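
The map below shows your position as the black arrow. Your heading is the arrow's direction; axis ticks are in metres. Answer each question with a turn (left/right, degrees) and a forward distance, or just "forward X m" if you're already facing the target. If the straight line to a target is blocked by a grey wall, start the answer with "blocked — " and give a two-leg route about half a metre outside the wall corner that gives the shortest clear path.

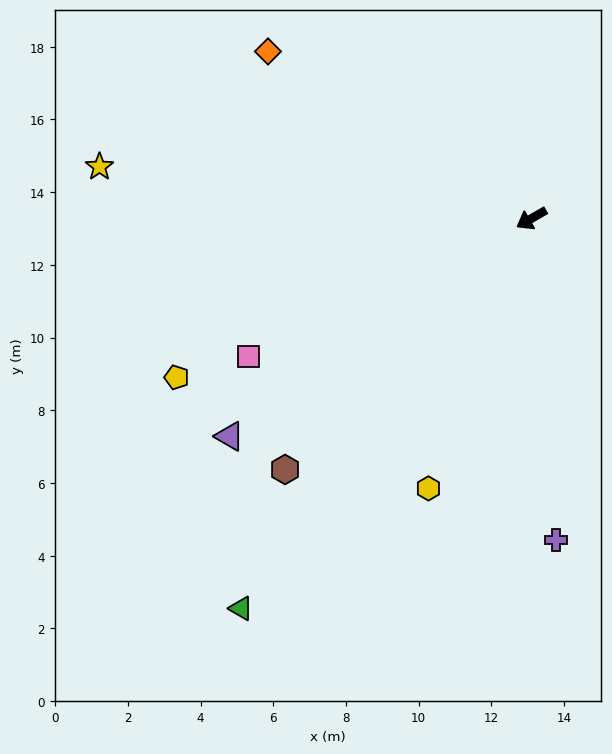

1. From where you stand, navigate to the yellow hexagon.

turn left 39°, forward 7.9 m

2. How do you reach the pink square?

turn right 4°, forward 8.7 m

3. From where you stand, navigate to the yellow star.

turn right 37°, forward 12.0 m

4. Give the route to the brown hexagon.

turn left 16°, forward 9.7 m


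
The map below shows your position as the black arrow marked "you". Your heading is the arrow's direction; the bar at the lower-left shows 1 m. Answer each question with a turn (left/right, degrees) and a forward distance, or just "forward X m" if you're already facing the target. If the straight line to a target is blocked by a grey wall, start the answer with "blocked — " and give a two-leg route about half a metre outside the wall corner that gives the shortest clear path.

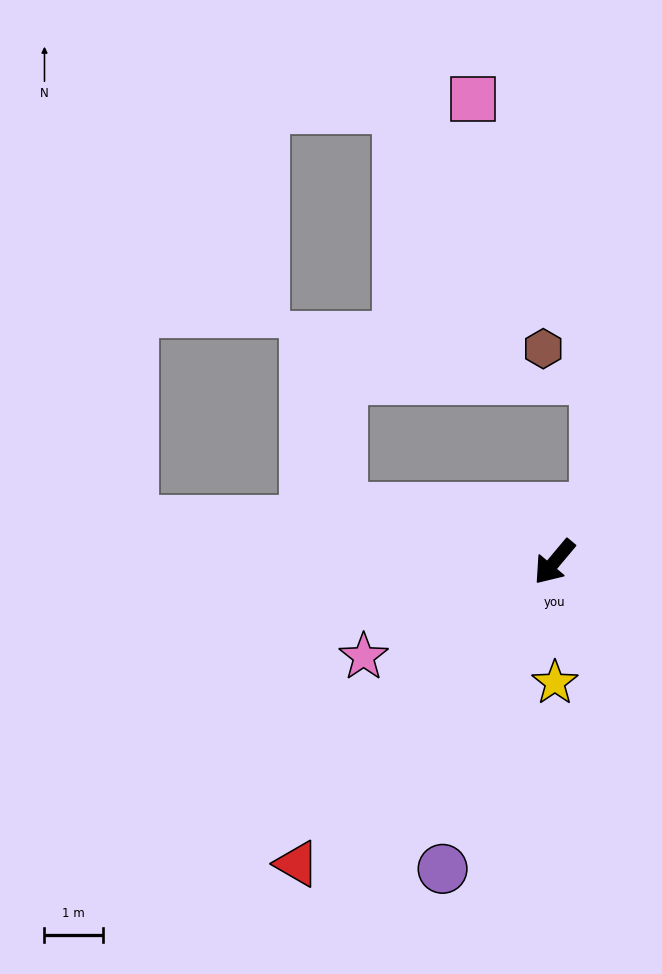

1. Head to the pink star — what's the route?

turn right 24°, forward 3.6 m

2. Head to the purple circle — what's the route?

turn left 20°, forward 5.6 m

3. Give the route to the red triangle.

forward 6.8 m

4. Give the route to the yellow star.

turn left 40°, forward 2.1 m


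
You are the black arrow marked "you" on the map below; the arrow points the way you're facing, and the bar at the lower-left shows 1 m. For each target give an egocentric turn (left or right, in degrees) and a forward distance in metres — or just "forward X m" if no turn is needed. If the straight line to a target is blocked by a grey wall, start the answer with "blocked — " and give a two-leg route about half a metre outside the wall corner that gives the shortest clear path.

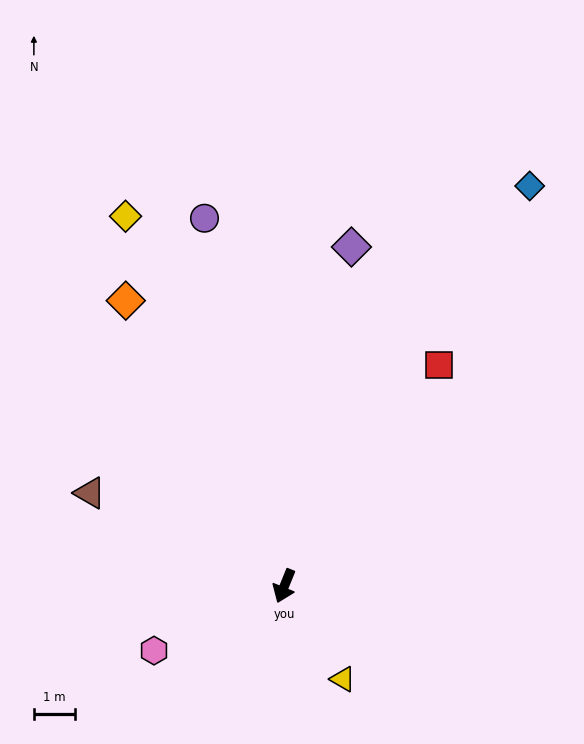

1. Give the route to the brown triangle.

turn right 94°, forward 5.3 m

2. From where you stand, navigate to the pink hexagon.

turn right 42°, forward 3.5 m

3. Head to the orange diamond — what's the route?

turn right 129°, forward 8.0 m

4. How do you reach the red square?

turn left 167°, forward 6.6 m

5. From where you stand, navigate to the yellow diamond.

turn right 135°, forward 9.8 m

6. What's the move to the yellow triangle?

turn left 54°, forward 2.7 m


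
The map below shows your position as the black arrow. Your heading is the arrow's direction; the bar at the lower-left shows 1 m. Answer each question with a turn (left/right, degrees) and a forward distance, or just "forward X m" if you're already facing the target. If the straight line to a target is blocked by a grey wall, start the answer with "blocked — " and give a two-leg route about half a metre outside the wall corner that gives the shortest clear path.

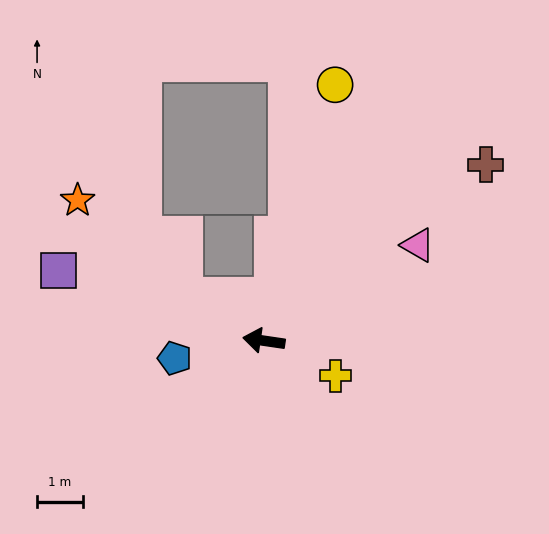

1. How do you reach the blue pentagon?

turn left 19°, forward 2.0 m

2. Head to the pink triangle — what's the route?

turn right 140°, forward 4.0 m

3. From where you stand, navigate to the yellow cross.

turn left 162°, forward 1.7 m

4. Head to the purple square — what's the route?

turn right 11°, forward 4.7 m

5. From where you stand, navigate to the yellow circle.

turn right 97°, forward 5.8 m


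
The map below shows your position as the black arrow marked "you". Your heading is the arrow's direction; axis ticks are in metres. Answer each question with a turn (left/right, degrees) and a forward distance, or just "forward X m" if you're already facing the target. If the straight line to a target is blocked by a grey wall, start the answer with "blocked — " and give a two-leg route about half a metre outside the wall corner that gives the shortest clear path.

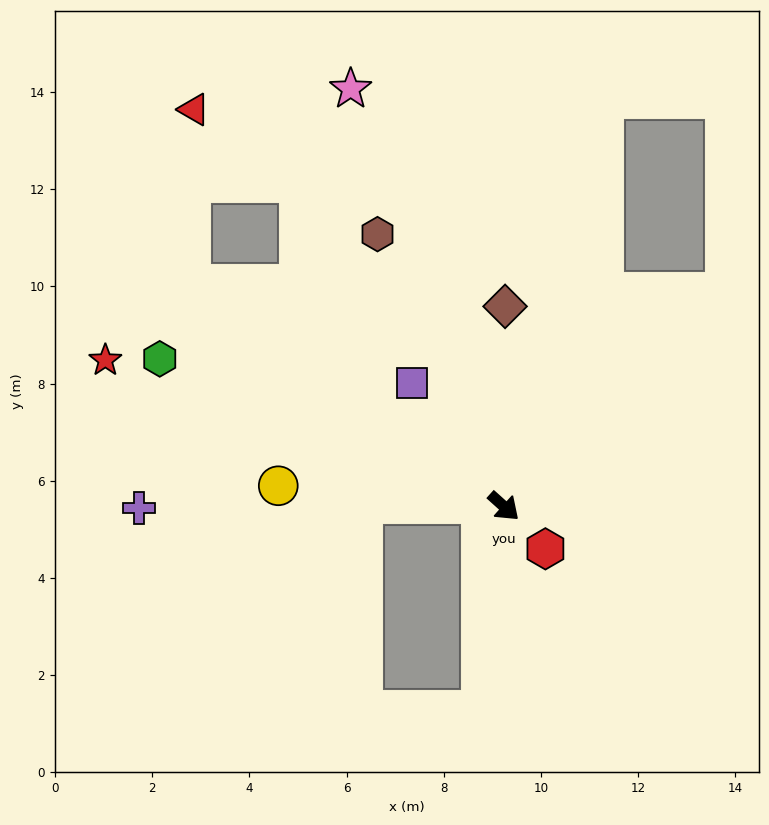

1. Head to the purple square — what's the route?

turn left 169°, forward 3.2 m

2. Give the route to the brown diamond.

turn left 132°, forward 4.1 m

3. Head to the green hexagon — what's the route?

turn right 161°, forward 7.7 m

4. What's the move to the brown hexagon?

turn left 157°, forward 6.2 m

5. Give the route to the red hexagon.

turn right 4°, forward 1.2 m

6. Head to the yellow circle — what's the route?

turn right 143°, forward 4.7 m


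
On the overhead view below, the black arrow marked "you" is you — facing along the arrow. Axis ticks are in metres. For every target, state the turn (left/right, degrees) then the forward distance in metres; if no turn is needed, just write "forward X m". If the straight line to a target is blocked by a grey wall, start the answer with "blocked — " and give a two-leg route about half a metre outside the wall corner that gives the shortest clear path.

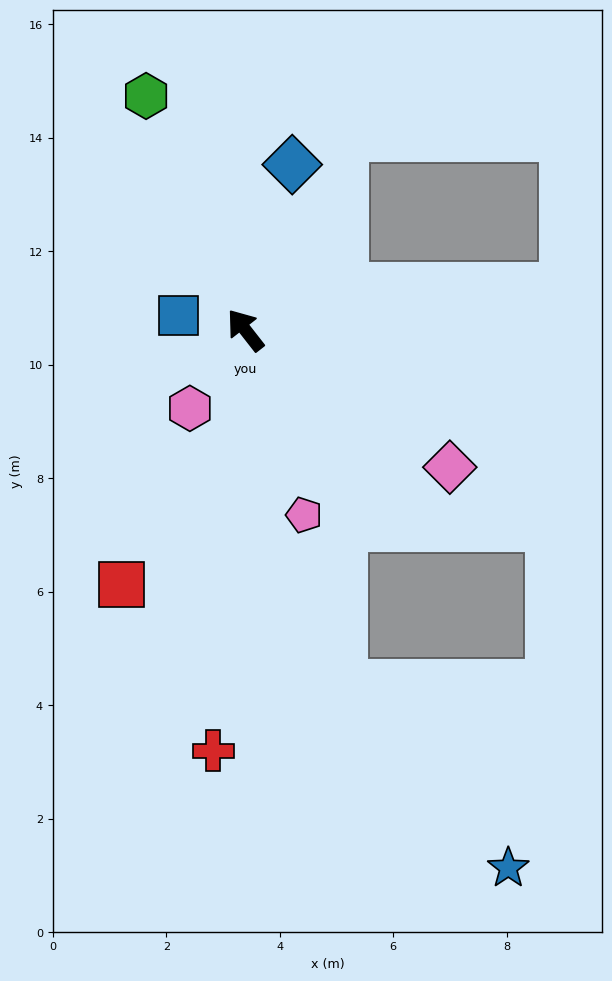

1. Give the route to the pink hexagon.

turn left 107°, forward 1.7 m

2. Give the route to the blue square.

turn left 40°, forward 1.2 m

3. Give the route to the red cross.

turn left 138°, forward 7.4 m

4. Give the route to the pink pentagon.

turn left 160°, forward 3.4 m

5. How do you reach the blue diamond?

turn right 54°, forward 3.0 m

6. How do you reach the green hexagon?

turn right 15°, forward 4.5 m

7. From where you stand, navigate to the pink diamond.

turn right 162°, forward 4.3 m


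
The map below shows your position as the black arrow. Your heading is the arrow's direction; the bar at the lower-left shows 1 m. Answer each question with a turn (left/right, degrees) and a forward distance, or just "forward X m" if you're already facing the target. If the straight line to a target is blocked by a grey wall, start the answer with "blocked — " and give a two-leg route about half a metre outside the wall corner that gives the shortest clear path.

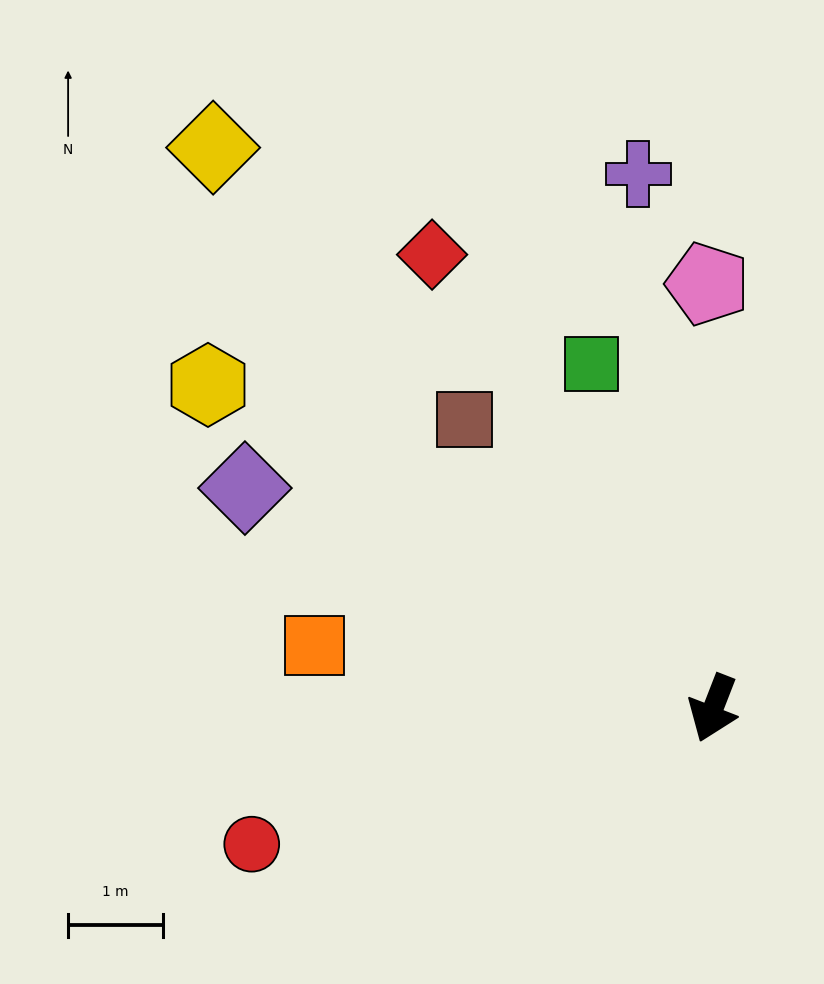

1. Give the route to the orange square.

turn right 78°, forward 4.2 m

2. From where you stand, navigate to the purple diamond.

turn right 94°, forward 5.4 m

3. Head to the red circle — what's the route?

turn right 52°, forward 5.0 m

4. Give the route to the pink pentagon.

turn right 158°, forward 4.5 m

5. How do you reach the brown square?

turn right 118°, forward 4.0 m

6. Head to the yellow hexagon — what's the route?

turn right 101°, forward 6.3 m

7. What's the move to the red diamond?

turn right 127°, forward 5.6 m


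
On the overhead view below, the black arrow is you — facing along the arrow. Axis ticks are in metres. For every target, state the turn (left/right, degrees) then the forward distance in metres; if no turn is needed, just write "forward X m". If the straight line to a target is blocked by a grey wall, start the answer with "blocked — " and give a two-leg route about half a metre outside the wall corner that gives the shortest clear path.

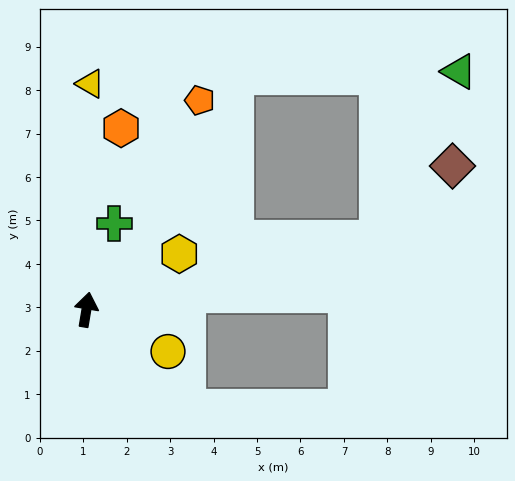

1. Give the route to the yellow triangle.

turn left 8°, forward 5.2 m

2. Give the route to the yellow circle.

turn right 108°, forward 2.1 m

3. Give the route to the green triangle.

blocked — turn right 67°, forward 6.9 m, then turn left 51°, forward 4.3 m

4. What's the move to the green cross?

turn right 8°, forward 2.1 m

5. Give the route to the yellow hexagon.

turn right 50°, forward 2.5 m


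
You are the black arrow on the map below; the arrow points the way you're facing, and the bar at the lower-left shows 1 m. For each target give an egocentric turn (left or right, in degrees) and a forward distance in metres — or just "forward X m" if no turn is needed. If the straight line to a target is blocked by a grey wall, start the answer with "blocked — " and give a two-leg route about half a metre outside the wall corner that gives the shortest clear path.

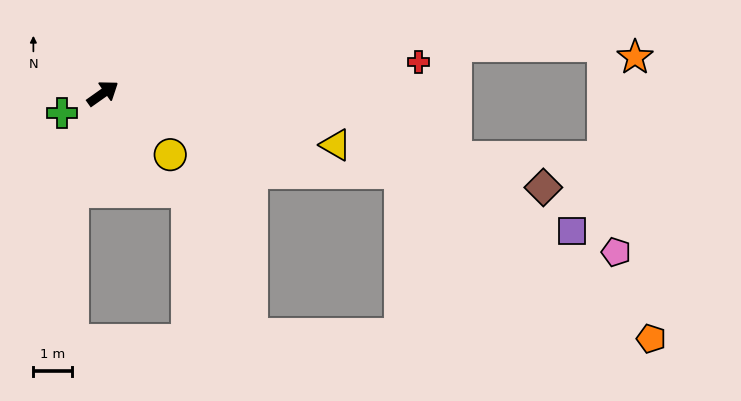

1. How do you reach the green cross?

turn left 171°, forward 1.2 m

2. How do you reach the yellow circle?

turn right 78°, forward 2.4 m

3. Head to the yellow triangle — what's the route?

turn right 48°, forward 6.2 m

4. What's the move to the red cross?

turn right 30°, forward 8.3 m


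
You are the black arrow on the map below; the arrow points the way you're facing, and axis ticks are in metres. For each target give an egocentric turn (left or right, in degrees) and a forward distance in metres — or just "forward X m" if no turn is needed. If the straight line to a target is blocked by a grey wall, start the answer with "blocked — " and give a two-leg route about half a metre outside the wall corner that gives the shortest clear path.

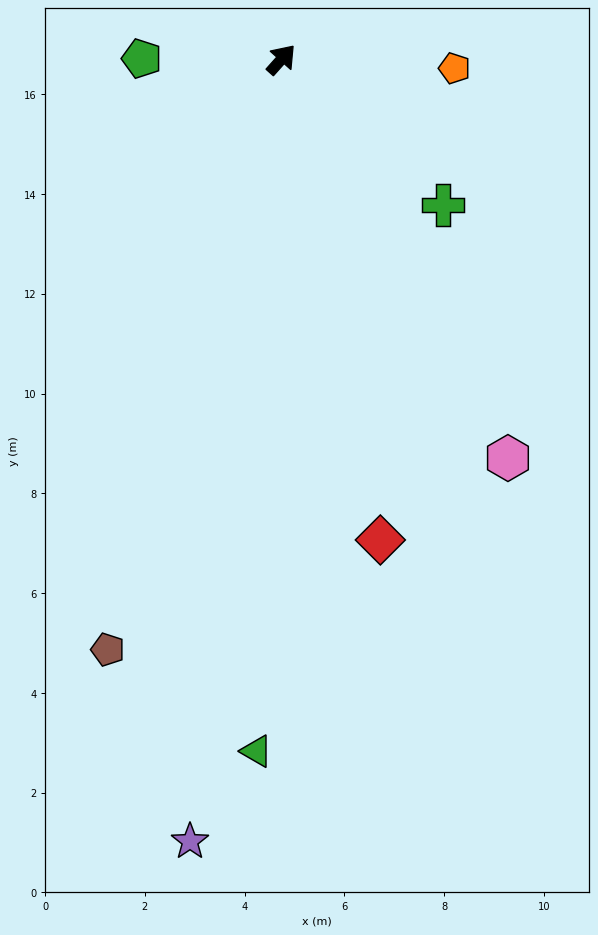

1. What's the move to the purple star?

turn right 145°, forward 15.8 m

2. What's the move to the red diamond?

turn right 127°, forward 9.8 m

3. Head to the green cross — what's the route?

turn right 90°, forward 4.4 m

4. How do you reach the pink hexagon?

turn right 109°, forward 9.2 m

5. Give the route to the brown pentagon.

turn right 155°, forward 12.3 m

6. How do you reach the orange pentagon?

turn right 51°, forward 3.5 m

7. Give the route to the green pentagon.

turn left 131°, forward 2.8 m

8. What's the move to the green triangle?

turn right 140°, forward 13.9 m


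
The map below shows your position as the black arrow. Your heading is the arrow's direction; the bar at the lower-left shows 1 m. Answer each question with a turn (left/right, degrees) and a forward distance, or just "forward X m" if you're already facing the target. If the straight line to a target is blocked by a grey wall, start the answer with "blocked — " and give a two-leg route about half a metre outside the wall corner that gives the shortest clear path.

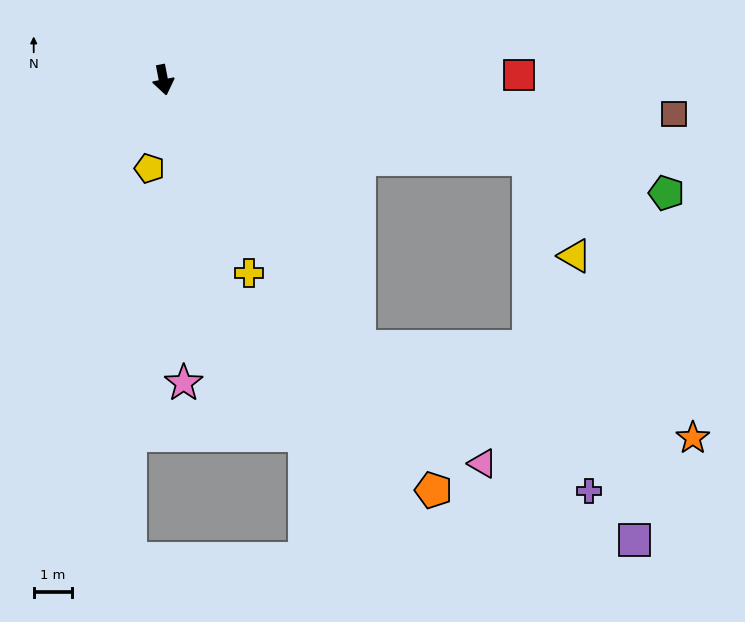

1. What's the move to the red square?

turn left 80°, forward 9.2 m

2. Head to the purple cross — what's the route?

blocked — turn left 26°, forward 8.6 m, then turn left 21°, forward 7.0 m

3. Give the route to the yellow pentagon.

turn right 20°, forward 2.3 m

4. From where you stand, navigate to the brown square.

turn left 75°, forward 13.2 m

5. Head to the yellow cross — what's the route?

turn left 13°, forward 5.5 m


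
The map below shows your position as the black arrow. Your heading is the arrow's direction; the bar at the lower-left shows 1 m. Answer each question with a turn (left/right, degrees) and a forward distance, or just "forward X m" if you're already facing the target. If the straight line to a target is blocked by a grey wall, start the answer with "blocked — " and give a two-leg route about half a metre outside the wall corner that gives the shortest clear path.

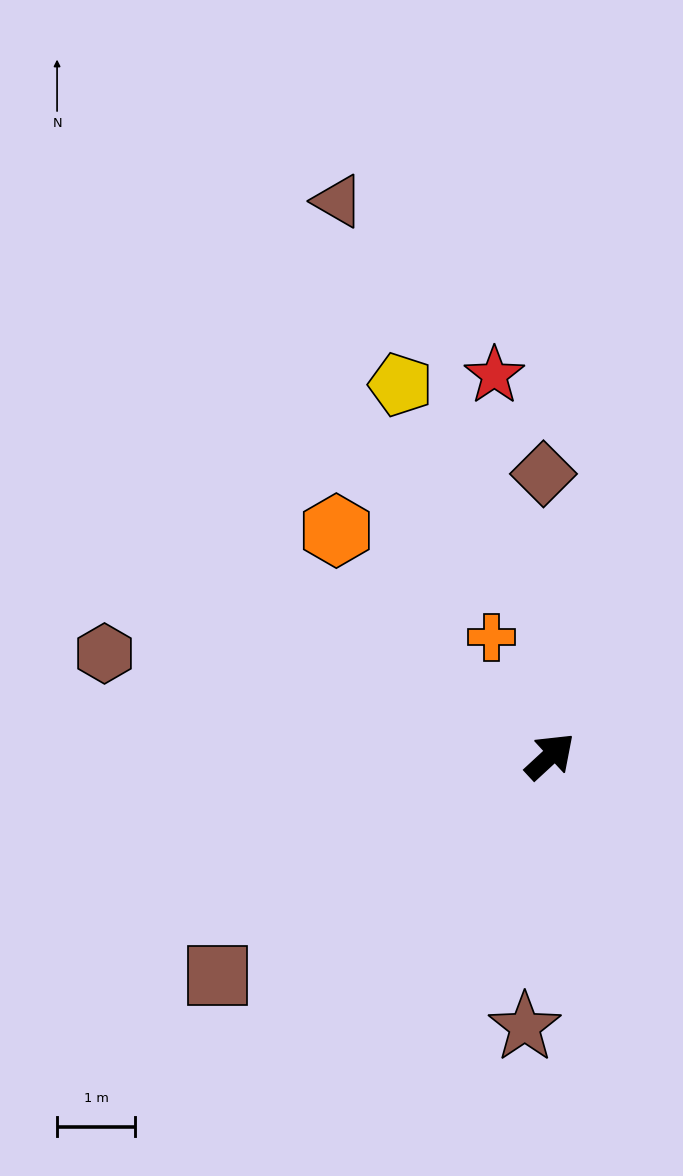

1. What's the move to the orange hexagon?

turn left 91°, forward 4.0 m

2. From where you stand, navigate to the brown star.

turn right 138°, forward 3.5 m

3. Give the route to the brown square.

turn left 171°, forward 5.1 m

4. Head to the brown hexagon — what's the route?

turn left 124°, forward 5.9 m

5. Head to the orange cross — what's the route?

turn left 74°, forward 1.7 m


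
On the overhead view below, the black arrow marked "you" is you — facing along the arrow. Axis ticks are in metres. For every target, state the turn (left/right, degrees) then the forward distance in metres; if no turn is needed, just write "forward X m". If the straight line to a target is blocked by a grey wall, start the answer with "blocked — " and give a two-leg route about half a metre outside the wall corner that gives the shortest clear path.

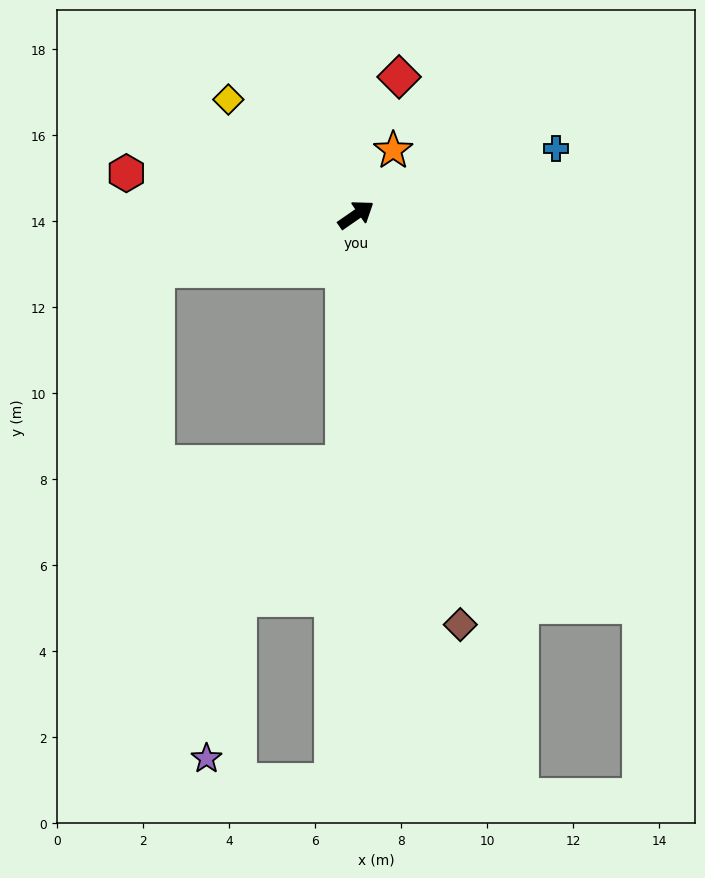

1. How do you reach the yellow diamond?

turn left 103°, forward 4.0 m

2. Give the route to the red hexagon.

turn left 135°, forward 5.4 m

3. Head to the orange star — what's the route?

turn left 25°, forward 1.7 m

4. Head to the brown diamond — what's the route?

turn right 110°, forward 9.8 m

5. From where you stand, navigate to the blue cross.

turn right 16°, forward 4.9 m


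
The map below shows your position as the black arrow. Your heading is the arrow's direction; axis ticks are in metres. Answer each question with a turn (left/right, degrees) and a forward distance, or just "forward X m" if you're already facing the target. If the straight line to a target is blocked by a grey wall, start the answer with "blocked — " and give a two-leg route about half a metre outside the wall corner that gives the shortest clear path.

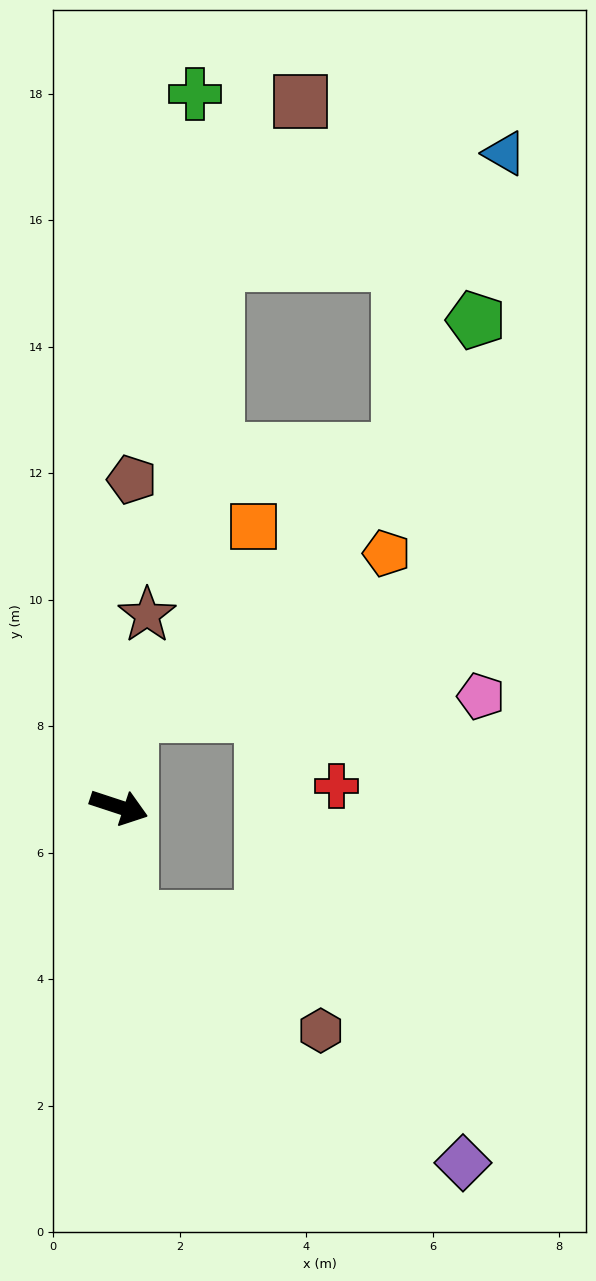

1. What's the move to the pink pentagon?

blocked — turn left 100°, forward 1.5 m, then turn right 79°, forward 5.5 m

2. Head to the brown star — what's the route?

turn left 100°, forward 3.1 m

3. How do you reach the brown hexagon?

blocked — turn right 65°, forward 1.8 m, then turn left 52°, forward 3.5 m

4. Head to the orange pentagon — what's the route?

blocked — turn left 100°, forward 1.5 m, then turn right 49°, forward 4.8 m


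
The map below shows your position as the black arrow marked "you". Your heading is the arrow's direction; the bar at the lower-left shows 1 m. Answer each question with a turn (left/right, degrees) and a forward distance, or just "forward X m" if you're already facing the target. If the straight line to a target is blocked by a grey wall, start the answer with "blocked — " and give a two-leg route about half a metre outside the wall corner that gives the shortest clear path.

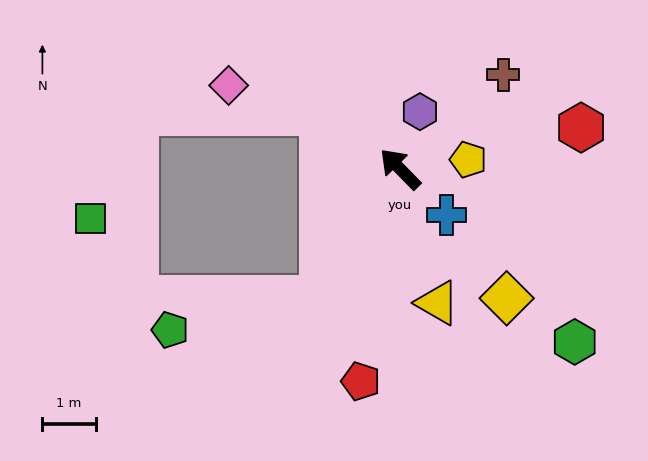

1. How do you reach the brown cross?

turn right 92°, forward 2.6 m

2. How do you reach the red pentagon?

turn left 125°, forward 4.1 m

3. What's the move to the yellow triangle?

turn left 151°, forward 2.6 m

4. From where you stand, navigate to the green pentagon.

blocked — turn left 105°, forward 2.8 m, then turn right 47°, forward 2.9 m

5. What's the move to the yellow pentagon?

turn right 127°, forward 1.3 m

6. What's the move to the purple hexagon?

turn right 64°, forward 1.1 m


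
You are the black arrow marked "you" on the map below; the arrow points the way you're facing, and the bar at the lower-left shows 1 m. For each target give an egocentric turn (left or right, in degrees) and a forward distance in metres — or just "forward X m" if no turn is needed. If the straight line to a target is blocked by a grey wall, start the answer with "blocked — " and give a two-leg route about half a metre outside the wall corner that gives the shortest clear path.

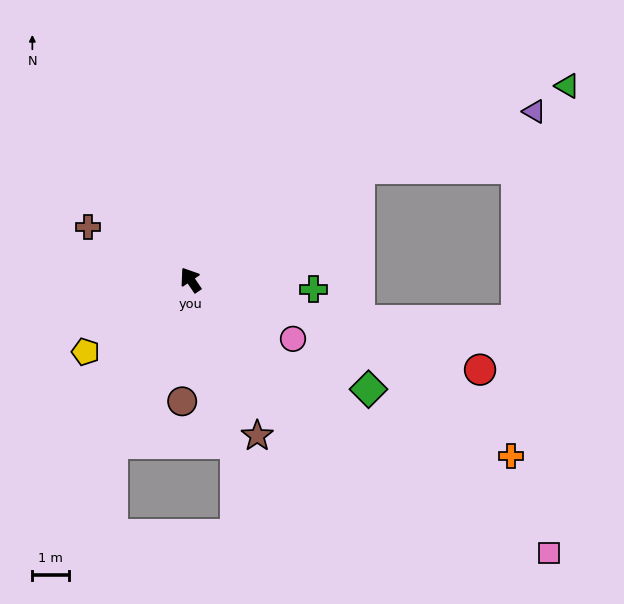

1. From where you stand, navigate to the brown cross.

turn left 28°, forward 3.1 m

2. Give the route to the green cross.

turn right 128°, forward 3.4 m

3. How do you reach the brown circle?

turn left 142°, forward 3.3 m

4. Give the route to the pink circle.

turn right 154°, forward 3.2 m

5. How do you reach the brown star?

turn left 169°, forward 4.6 m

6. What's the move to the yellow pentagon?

turn left 90°, forward 3.5 m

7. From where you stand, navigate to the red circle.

turn right 141°, forward 8.2 m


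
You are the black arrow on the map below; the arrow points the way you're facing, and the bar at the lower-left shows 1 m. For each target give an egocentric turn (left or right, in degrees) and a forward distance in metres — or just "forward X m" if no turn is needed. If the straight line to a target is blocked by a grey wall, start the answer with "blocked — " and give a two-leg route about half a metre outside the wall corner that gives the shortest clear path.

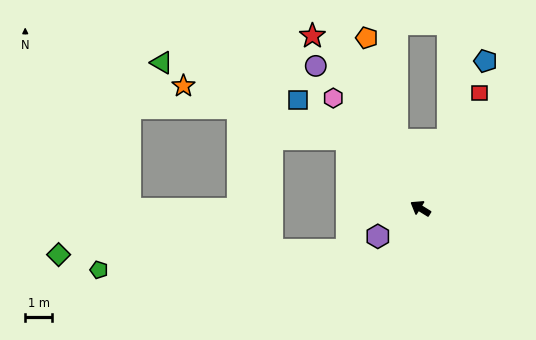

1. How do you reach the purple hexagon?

turn left 65°, forward 1.9 m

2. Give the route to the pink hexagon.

turn right 20°, forward 5.3 m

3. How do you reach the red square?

turn right 85°, forward 4.9 m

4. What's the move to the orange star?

blocked — turn right 11°, forward 3.8 m, then turn left 25°, forward 6.4 m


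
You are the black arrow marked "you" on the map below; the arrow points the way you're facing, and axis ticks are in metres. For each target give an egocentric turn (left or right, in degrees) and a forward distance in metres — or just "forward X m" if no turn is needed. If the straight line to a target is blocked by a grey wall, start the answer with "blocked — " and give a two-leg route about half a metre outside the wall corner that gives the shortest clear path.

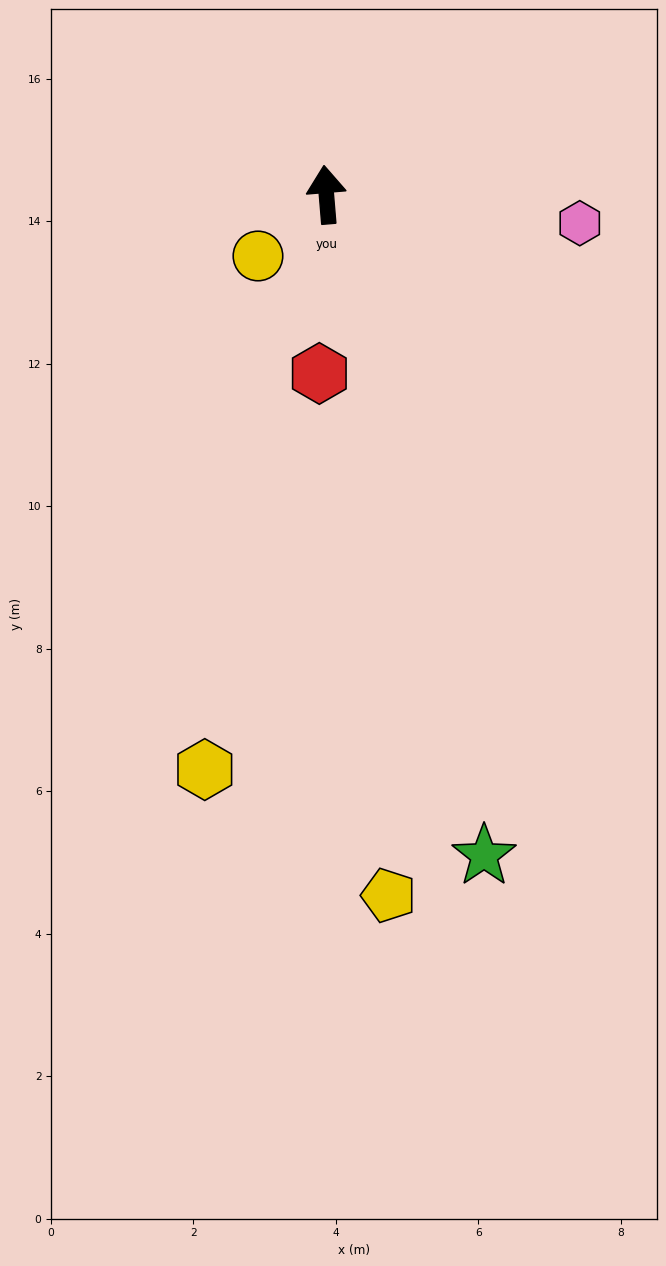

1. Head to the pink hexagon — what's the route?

turn right 101°, forward 3.6 m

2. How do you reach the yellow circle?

turn left 127°, forward 1.3 m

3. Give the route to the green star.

turn right 171°, forward 9.5 m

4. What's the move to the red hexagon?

turn left 173°, forward 2.5 m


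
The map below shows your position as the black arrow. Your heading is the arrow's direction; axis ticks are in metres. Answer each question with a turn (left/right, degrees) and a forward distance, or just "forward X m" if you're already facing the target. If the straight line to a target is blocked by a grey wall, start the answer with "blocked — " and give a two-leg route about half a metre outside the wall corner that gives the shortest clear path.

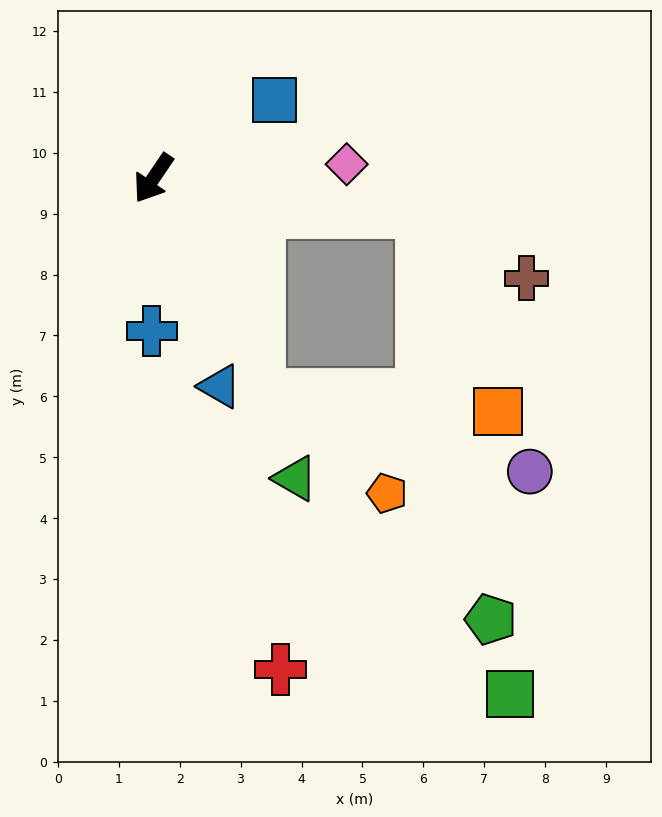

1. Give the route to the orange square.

blocked — turn left 117°, forward 4.4 m, then turn right 62°, forward 3.5 m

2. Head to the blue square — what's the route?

turn left 157°, forward 2.4 m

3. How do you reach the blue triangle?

turn left 52°, forward 3.6 m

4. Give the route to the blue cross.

turn left 34°, forward 2.5 m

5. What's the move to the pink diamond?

turn left 128°, forward 3.2 m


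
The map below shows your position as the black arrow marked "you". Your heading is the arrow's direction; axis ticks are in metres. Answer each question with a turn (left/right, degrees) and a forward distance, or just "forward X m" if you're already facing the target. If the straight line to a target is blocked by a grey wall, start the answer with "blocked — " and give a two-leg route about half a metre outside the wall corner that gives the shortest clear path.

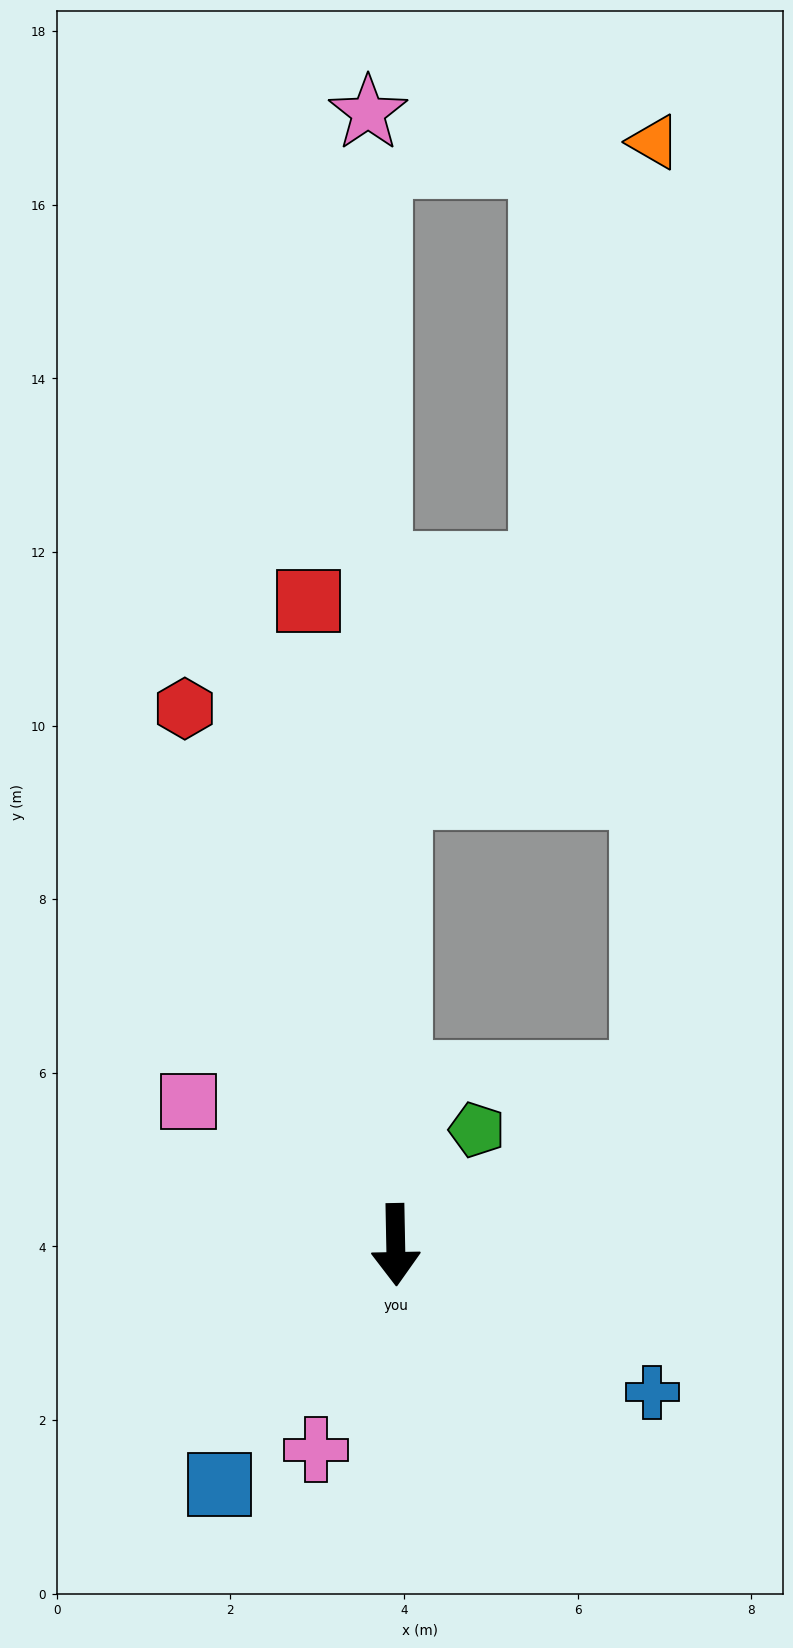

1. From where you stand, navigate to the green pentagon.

turn left 144°, forward 1.6 m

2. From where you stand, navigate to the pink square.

turn right 126°, forward 2.9 m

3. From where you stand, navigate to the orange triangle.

blocked — turn left 123°, forward 3.5 m, then turn left 55°, forward 10.8 m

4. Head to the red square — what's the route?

turn right 173°, forward 7.5 m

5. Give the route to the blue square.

turn right 37°, forward 3.4 m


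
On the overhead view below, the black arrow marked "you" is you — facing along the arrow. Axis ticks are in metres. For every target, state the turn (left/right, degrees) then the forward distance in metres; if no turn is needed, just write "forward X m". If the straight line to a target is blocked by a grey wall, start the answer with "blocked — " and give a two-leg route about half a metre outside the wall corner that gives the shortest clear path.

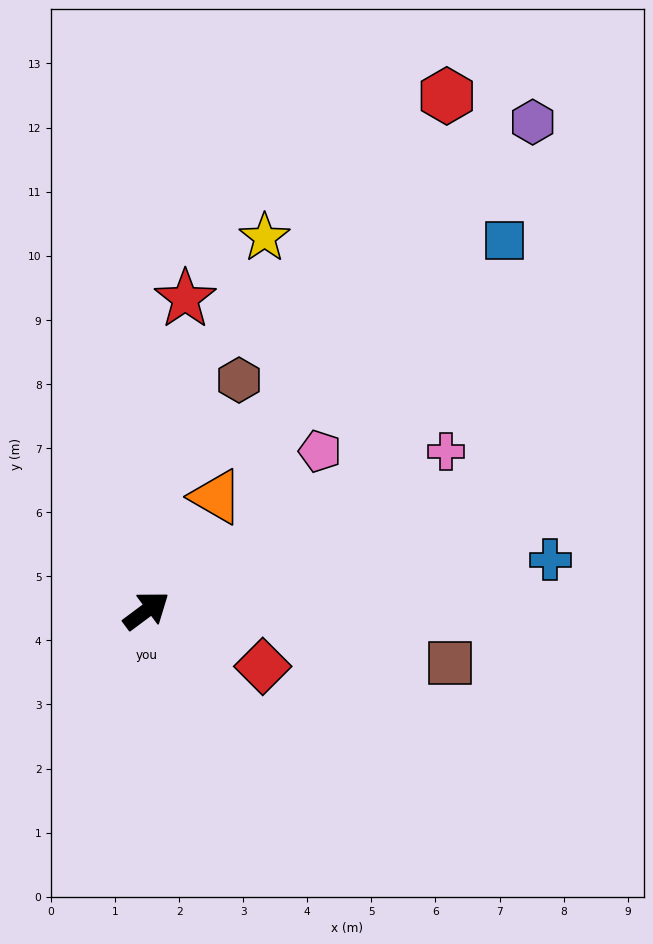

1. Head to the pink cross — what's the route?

turn right 9°, forward 5.3 m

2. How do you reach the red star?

turn left 46°, forward 4.9 m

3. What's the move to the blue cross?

turn right 30°, forward 6.3 m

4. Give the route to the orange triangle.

turn left 22°, forward 2.1 m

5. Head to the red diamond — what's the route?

turn right 62°, forward 2.0 m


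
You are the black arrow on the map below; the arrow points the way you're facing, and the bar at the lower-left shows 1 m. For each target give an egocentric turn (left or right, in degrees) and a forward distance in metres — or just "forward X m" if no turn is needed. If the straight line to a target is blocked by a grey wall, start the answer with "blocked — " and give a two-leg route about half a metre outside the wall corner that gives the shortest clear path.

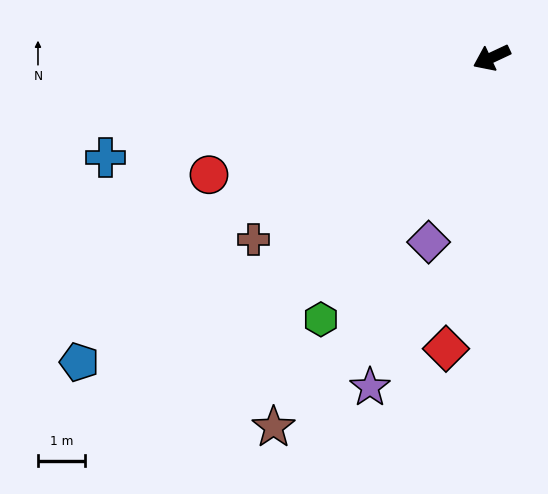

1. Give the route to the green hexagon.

turn left 32°, forward 6.6 m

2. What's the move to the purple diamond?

turn left 46°, forward 4.1 m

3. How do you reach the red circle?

turn right 3°, forward 6.5 m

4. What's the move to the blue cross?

turn right 11°, forward 8.5 m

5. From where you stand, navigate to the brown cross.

turn left 12°, forward 6.4 m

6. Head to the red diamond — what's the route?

turn left 56°, forward 6.3 m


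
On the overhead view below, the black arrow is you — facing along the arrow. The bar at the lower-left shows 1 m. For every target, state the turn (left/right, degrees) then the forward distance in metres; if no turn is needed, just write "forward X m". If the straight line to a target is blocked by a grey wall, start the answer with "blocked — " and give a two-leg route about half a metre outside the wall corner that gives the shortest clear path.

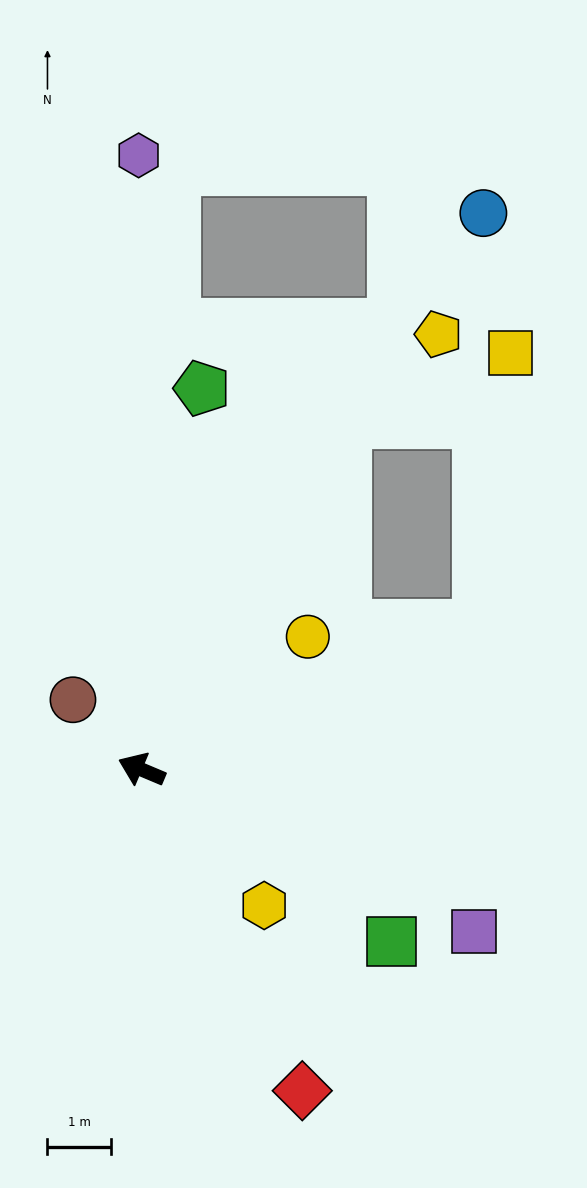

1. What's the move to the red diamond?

turn left 139°, forward 5.7 m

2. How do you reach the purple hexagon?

turn right 67°, forward 9.7 m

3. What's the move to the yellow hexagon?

turn left 155°, forward 2.9 m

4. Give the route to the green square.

turn left 168°, forward 4.8 m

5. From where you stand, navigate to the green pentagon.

turn right 76°, forward 6.1 m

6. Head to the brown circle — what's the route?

turn right 23°, forward 1.5 m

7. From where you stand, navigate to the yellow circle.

turn right 119°, forward 3.4 m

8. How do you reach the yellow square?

blocked — turn right 97°, forward 6.4 m, then turn right 38°, forward 2.9 m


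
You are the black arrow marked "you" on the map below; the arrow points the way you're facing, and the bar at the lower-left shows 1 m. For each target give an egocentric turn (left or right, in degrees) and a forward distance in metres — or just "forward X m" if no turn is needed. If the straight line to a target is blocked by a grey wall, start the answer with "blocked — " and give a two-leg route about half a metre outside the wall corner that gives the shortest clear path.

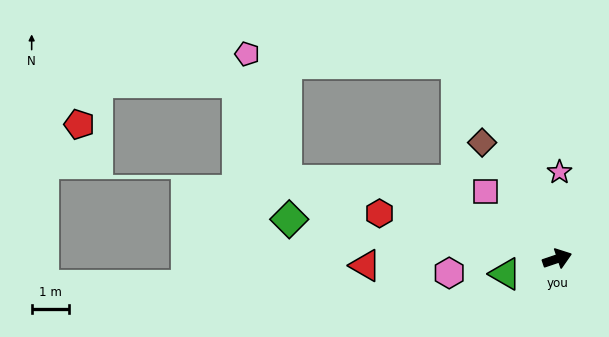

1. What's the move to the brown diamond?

turn left 104°, forward 3.7 m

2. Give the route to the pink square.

turn left 118°, forward 2.7 m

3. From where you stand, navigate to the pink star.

turn left 70°, forward 2.3 m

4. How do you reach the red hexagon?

turn left 147°, forward 5.0 m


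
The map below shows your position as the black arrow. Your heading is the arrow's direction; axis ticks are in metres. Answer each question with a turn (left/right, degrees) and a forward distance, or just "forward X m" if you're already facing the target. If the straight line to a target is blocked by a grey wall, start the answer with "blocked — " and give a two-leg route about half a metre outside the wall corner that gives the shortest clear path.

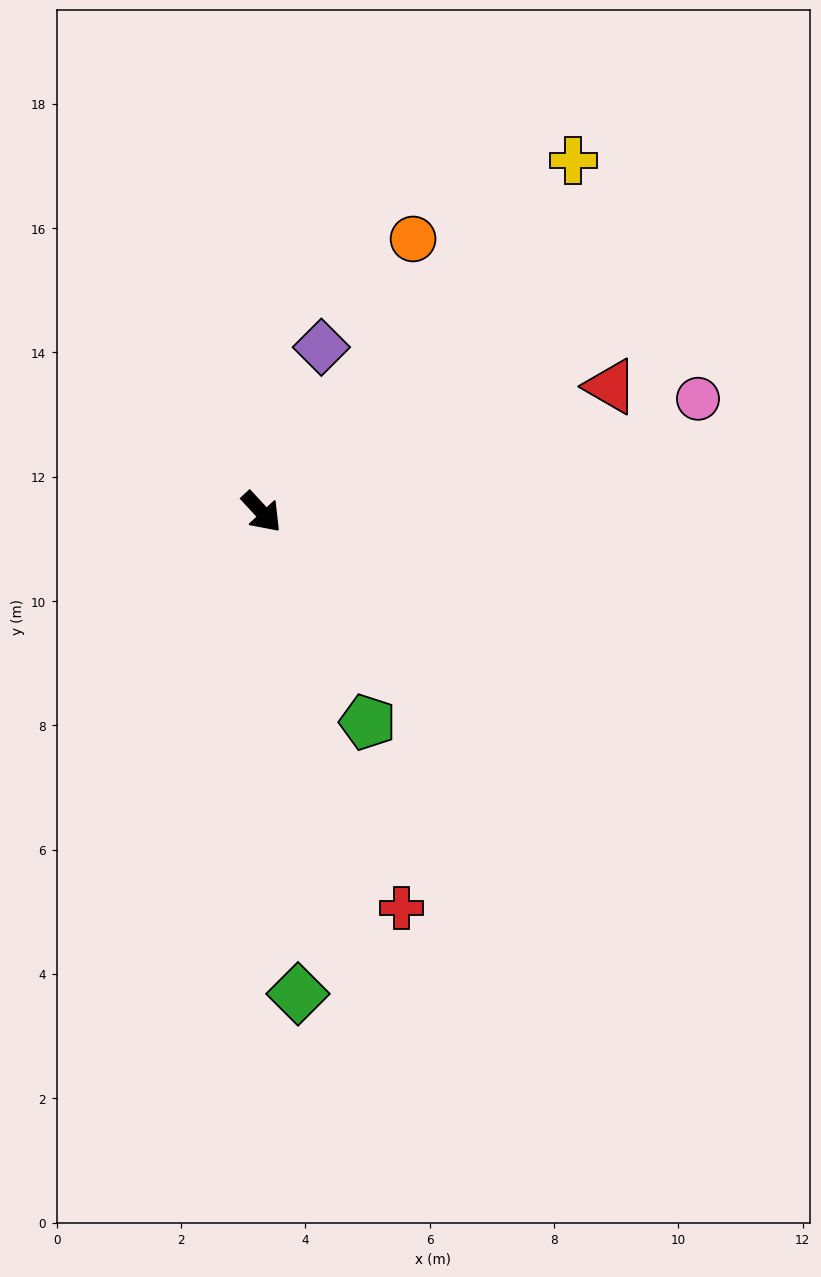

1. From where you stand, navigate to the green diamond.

turn right 38°, forward 7.8 m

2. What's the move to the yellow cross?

turn left 96°, forward 7.6 m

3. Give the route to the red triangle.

turn left 67°, forward 6.0 m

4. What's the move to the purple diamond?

turn left 117°, forward 2.8 m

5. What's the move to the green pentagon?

turn right 16°, forward 3.8 m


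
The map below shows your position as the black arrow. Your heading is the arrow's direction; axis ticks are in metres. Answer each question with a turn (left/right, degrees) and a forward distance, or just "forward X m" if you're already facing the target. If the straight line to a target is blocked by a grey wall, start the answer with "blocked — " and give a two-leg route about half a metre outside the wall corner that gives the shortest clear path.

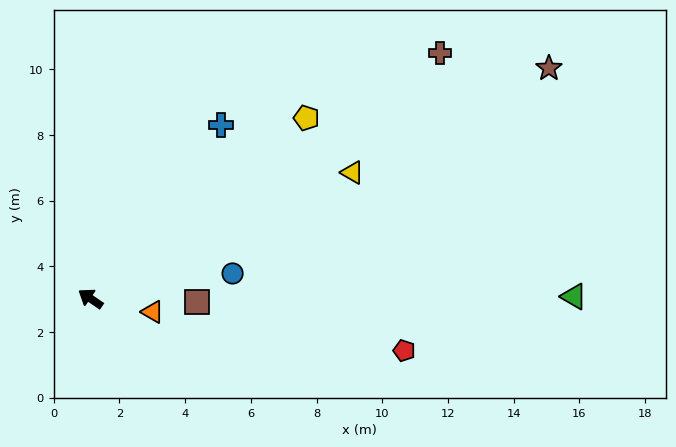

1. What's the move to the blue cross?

turn right 93°, forward 6.6 m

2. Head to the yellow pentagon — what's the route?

turn right 106°, forward 8.6 m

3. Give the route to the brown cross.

turn right 111°, forward 13.0 m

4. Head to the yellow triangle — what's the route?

turn right 120°, forward 8.8 m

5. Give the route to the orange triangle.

turn right 158°, forward 1.9 m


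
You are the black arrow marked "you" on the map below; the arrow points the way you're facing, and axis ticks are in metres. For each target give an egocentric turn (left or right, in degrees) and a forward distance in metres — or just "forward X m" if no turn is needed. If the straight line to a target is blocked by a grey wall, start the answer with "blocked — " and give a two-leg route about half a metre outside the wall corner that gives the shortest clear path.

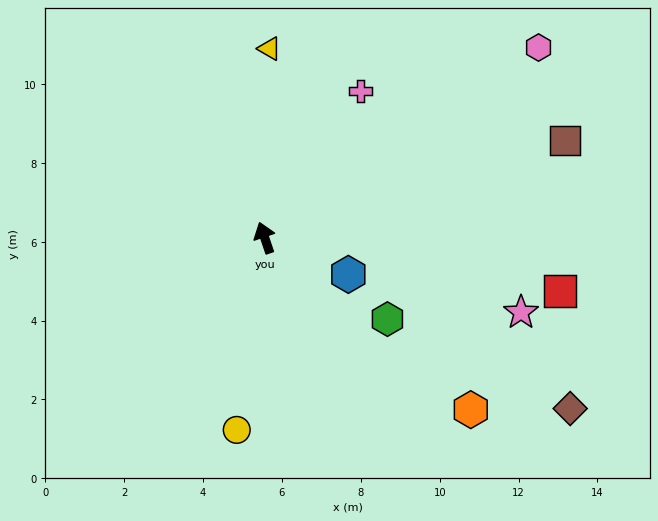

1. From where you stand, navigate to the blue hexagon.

turn right 132°, forward 2.3 m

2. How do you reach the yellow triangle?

turn right 20°, forward 4.8 m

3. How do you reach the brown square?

turn right 91°, forward 8.0 m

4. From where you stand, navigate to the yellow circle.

turn left 153°, forward 4.9 m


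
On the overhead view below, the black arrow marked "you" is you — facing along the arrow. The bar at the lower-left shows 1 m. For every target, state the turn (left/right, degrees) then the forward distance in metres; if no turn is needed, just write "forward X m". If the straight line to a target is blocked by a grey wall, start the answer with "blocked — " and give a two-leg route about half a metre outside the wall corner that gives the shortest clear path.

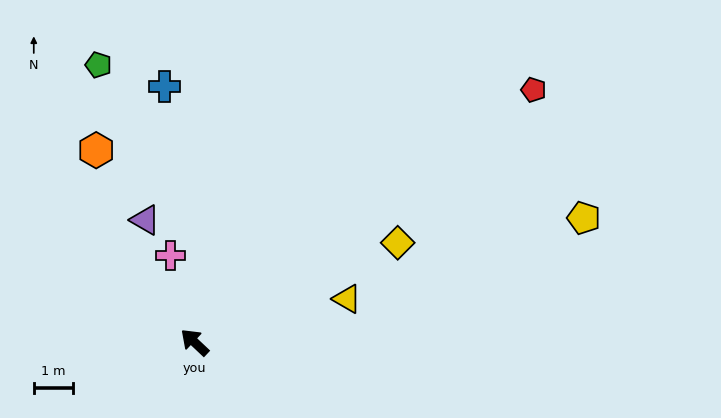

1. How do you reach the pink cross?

turn right 31°, forward 2.3 m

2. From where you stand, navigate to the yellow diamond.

turn right 111°, forward 5.8 m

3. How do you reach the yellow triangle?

turn right 121°, forward 4.0 m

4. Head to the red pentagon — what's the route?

turn right 100°, forward 10.8 m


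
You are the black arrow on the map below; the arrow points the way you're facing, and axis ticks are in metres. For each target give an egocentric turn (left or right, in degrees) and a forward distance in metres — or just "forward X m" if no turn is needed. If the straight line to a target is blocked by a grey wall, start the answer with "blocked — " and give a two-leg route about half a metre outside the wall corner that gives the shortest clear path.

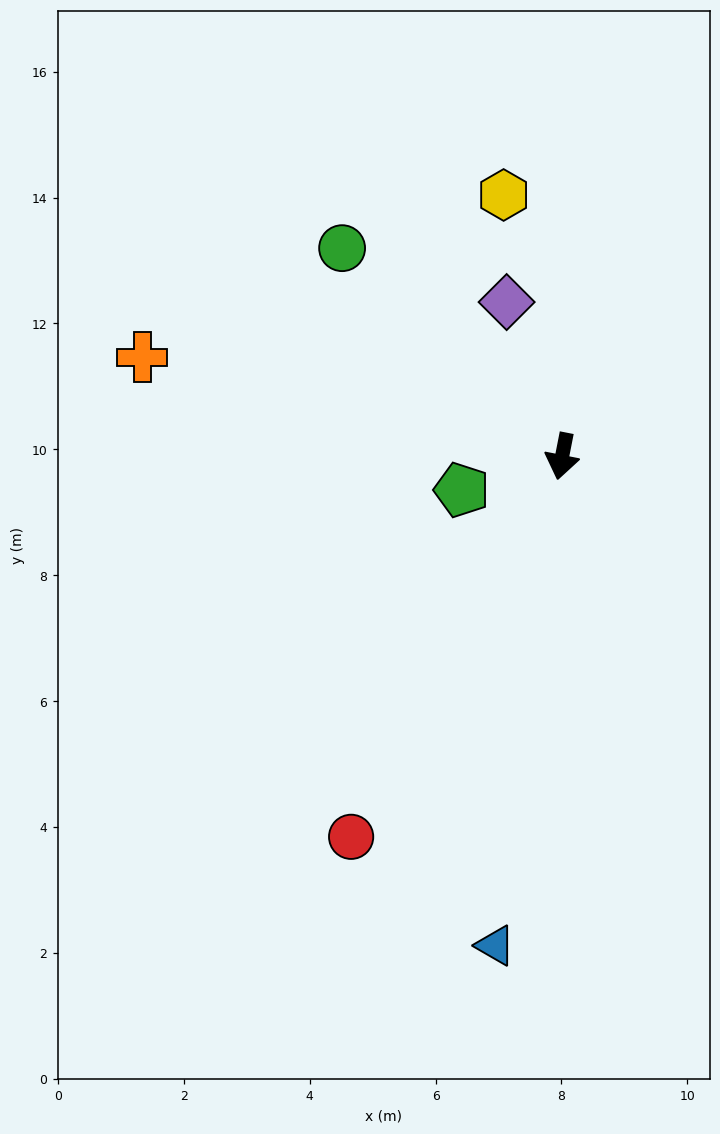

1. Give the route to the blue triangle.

turn left 3°, forward 7.8 m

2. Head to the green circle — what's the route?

turn right 122°, forward 4.8 m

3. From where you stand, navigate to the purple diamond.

turn right 149°, forward 2.6 m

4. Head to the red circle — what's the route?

turn right 18°, forward 6.9 m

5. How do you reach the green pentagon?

turn right 60°, forward 1.7 m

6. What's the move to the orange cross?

turn right 92°, forward 6.9 m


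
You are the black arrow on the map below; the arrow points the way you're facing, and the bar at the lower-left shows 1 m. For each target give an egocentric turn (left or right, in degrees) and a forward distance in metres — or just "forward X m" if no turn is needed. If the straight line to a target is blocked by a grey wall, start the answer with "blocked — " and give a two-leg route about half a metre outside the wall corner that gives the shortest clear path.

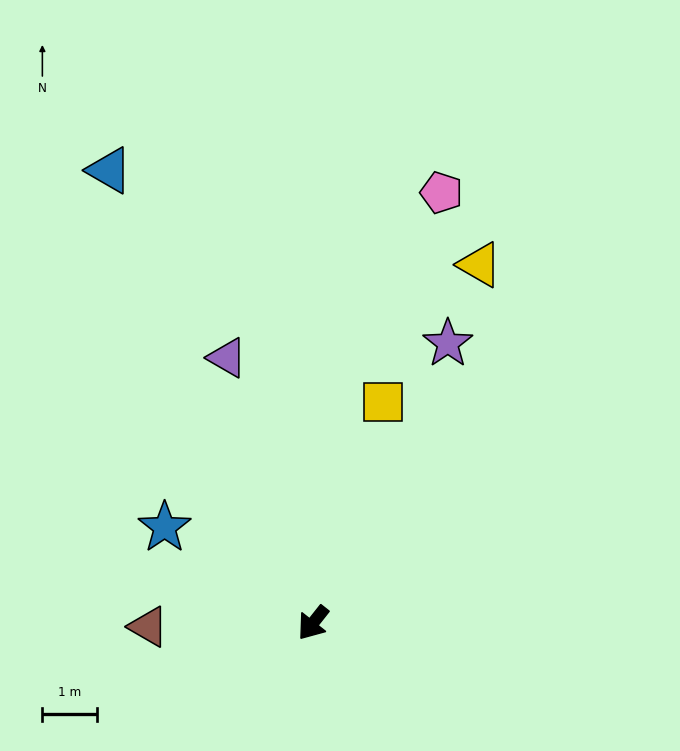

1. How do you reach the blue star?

turn right 84°, forward 3.2 m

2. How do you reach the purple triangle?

turn right 124°, forward 5.1 m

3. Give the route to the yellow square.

turn right 159°, forward 4.2 m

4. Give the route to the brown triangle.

turn right 50°, forward 3.0 m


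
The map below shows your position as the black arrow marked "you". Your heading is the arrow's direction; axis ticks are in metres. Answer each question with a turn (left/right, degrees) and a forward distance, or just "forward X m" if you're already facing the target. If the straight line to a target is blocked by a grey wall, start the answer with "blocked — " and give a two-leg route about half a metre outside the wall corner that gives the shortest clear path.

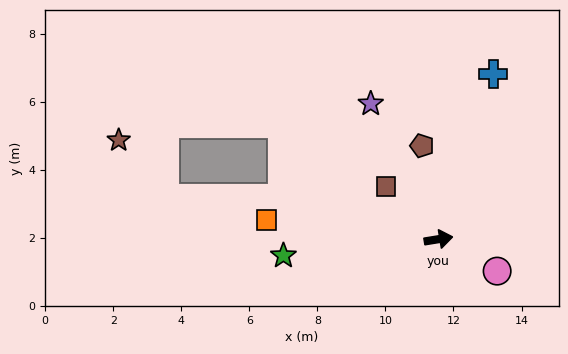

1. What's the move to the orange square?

turn left 164°, forward 5.1 m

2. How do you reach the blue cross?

turn left 62°, forward 5.1 m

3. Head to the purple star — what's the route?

turn left 107°, forward 4.5 m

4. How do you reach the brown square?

turn left 126°, forward 2.2 m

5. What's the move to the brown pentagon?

turn left 91°, forward 2.8 m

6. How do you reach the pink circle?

turn right 38°, forward 2.0 m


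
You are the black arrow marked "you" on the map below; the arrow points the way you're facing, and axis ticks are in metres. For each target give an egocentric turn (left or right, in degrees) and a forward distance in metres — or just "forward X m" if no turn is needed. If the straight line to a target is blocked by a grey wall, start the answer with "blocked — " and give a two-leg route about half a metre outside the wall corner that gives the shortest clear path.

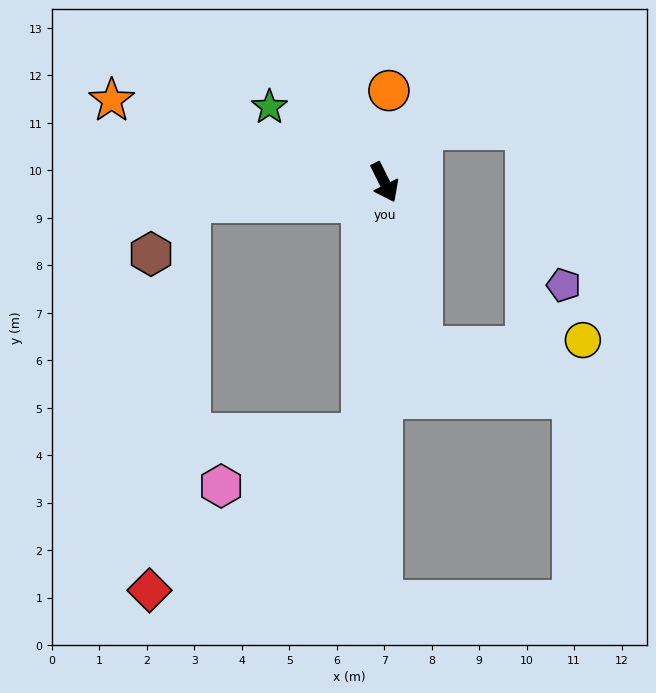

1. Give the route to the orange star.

turn right 133°, forward 6.0 m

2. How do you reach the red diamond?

blocked — turn right 32°, forward 5.3 m, then turn right 48°, forward 5.6 m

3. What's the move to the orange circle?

turn left 151°, forward 1.9 m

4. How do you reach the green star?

turn right 150°, forward 2.9 m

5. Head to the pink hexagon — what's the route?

blocked — turn right 32°, forward 5.3 m, then turn right 64°, forward 3.2 m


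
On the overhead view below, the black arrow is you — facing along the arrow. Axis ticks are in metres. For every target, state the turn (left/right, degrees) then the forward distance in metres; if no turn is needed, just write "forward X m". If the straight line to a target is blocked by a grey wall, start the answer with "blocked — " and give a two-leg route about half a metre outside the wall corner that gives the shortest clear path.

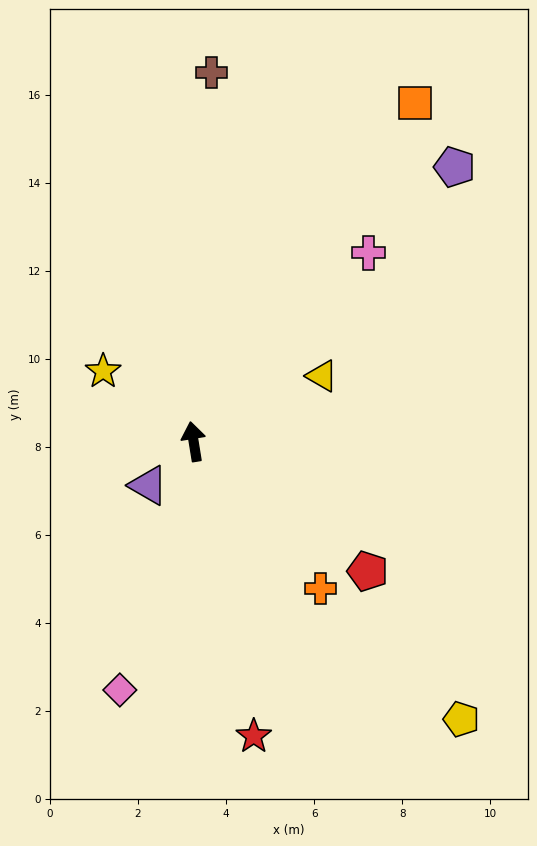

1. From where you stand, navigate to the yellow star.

turn left 43°, forward 2.6 m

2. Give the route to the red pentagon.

turn right 136°, forward 4.9 m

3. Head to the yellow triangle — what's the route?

turn right 72°, forward 3.3 m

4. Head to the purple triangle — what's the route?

turn left 125°, forward 1.4 m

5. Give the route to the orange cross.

turn right 148°, forward 4.4 m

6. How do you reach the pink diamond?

turn left 154°, forward 5.9 m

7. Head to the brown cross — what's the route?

turn right 12°, forward 8.4 m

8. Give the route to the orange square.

turn right 42°, forward 9.2 m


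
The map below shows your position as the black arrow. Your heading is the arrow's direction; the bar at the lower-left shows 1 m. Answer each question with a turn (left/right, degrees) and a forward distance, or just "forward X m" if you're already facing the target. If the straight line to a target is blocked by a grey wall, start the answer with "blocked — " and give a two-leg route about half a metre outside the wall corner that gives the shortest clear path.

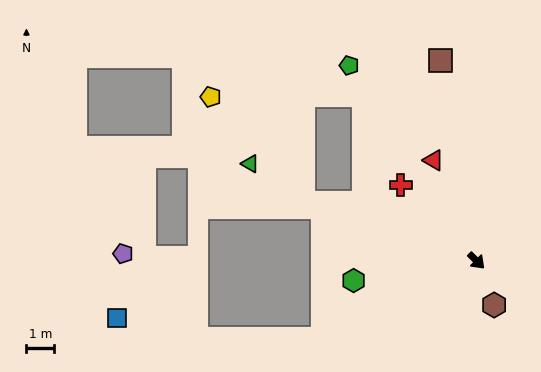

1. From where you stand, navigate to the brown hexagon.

turn right 23°, forward 1.7 m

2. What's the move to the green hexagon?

turn right 126°, forward 4.4 m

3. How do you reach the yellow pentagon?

blocked — turn left 169°, forward 7.2 m, then turn left 57°, forward 5.5 m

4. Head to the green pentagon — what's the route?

turn left 168°, forward 8.3 m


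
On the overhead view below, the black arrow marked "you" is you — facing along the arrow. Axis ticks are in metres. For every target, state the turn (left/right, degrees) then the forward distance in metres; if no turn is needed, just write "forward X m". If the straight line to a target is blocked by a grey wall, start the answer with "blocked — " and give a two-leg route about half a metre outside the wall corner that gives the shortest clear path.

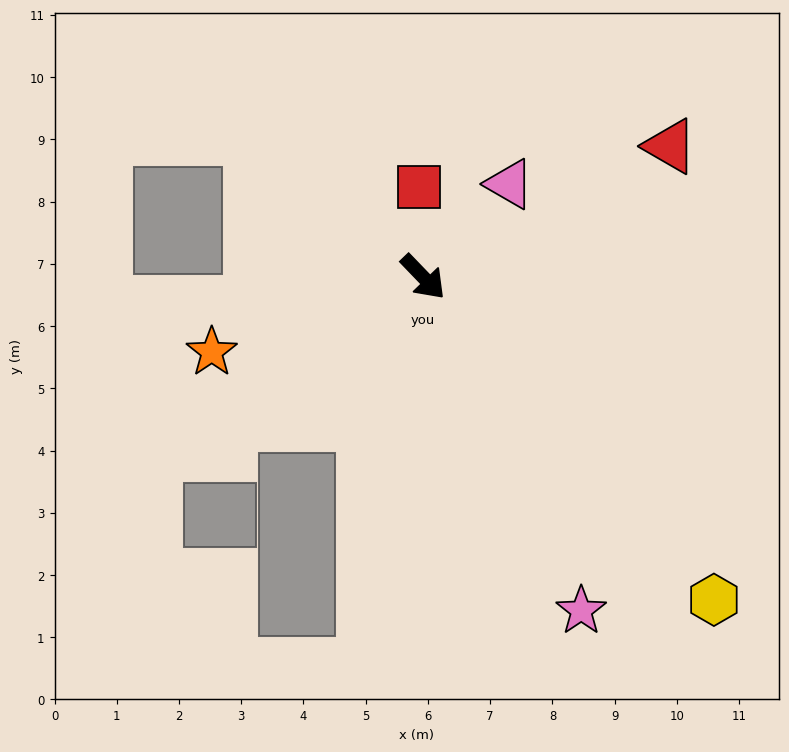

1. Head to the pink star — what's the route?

turn right 19°, forward 5.9 m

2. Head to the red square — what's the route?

turn left 139°, forward 1.4 m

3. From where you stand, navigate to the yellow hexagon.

forward 7.0 m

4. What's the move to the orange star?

turn right 114°, forward 3.6 m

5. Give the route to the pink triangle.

turn left 93°, forward 2.0 m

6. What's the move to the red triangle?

turn left 74°, forward 4.5 m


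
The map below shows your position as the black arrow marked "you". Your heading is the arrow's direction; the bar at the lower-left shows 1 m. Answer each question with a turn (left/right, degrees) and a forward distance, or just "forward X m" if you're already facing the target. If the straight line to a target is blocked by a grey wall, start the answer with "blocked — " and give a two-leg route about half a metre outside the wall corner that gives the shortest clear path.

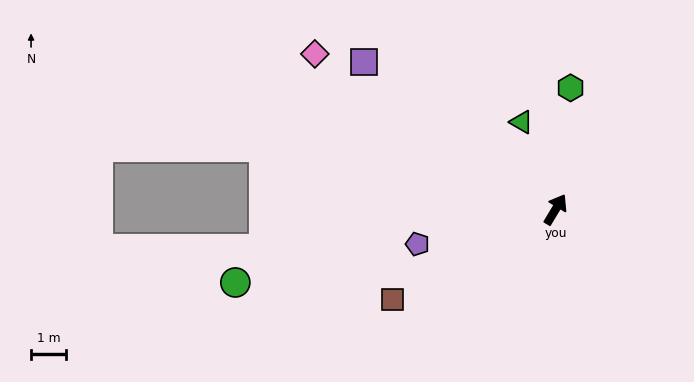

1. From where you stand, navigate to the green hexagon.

turn left 24°, forward 3.5 m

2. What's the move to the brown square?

turn left 150°, forward 5.3 m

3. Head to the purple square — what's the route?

turn left 83°, forward 6.8 m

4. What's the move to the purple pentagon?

turn left 135°, forward 4.0 m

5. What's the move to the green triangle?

turn left 52°, forward 2.6 m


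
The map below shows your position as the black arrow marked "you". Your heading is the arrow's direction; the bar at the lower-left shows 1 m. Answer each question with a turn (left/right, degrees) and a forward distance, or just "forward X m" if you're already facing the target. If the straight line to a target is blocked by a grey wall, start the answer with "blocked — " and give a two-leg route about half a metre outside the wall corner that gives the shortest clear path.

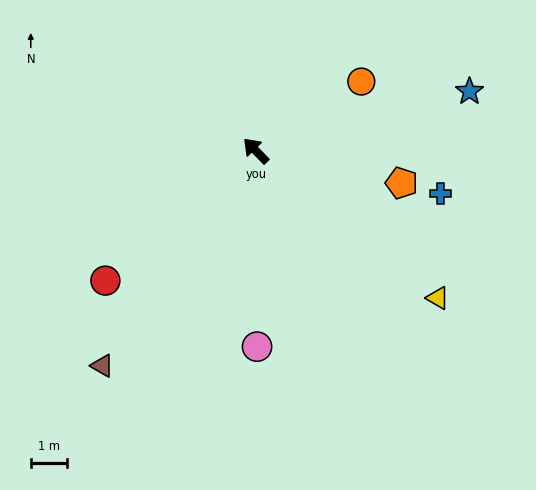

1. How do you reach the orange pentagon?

turn right 147°, forward 4.2 m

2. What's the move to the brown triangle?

turn left 100°, forward 7.4 m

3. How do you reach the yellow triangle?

turn right 173°, forward 6.5 m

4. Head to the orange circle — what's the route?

turn right 101°, forward 3.5 m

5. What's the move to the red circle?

turn left 86°, forward 5.5 m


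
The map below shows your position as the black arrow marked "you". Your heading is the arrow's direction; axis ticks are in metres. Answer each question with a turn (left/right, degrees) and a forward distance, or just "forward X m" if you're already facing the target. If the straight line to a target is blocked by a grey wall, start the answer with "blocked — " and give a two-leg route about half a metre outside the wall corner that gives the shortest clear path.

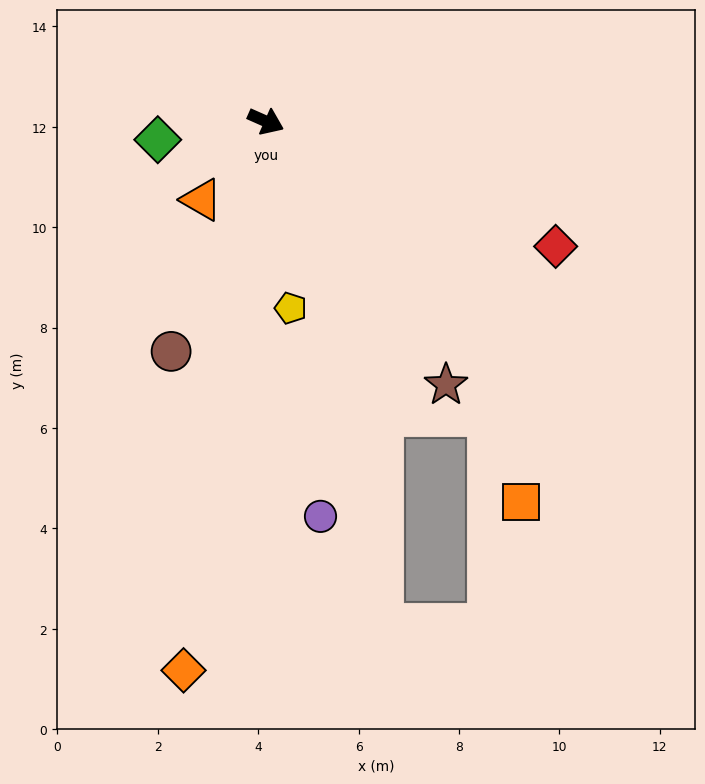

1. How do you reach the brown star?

turn right 32°, forward 6.4 m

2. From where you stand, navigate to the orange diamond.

turn right 75°, forward 11.1 m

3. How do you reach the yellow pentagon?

turn right 59°, forward 3.8 m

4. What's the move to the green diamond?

turn right 146°, forward 2.2 m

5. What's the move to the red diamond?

forward 6.3 m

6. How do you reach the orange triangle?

turn right 106°, forward 2.0 m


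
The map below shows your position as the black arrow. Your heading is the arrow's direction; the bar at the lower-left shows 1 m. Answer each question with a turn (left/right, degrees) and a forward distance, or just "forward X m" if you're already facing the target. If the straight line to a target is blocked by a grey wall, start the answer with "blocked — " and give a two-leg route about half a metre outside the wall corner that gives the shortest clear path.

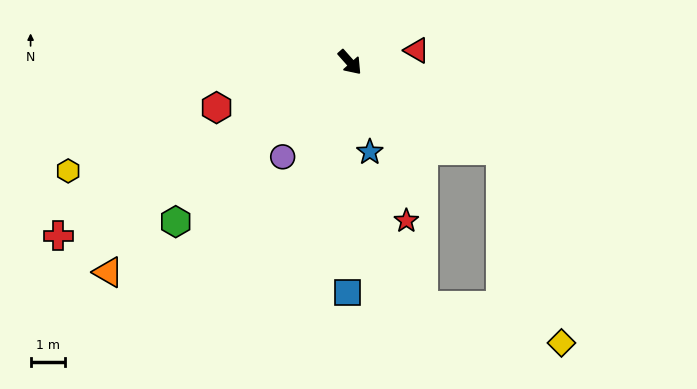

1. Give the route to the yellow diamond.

blocked — turn left 18°, forward 5.1 m, then turn right 42°, forward 5.9 m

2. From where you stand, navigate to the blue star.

turn right 29°, forward 2.7 m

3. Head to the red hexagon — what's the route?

turn right 113°, forward 4.1 m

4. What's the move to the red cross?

turn right 101°, forward 9.9 m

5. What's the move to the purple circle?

turn right 77°, forward 3.4 m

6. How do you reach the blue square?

turn right 42°, forward 6.7 m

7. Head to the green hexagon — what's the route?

turn right 89°, forward 6.9 m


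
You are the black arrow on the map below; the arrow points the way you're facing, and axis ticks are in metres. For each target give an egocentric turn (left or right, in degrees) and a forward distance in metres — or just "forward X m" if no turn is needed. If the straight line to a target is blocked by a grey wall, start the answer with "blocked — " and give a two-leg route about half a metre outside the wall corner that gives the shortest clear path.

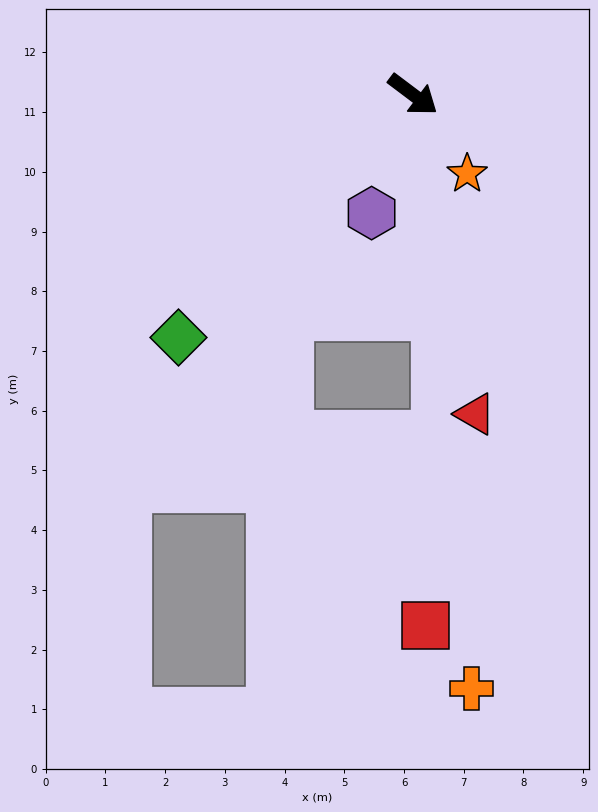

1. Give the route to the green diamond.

turn right 97°, forward 5.7 m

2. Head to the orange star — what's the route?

turn right 19°, forward 1.6 m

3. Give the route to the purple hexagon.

turn right 72°, forward 2.1 m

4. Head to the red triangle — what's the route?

turn right 42°, forward 5.4 m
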